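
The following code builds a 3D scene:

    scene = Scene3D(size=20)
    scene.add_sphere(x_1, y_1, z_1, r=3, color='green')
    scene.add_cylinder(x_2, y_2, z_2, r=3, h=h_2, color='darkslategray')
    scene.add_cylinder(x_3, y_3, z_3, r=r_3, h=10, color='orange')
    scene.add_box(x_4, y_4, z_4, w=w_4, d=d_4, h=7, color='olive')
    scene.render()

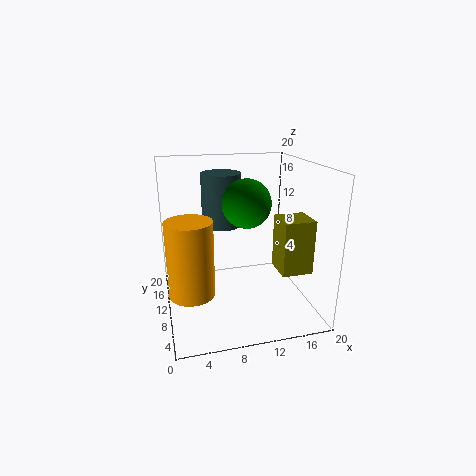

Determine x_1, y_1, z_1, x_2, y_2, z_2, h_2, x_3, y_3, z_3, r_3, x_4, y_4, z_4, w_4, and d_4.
x_1 = 10, y_1 = 6, z_1 = 16, x_2 = 9, y_2 = 16, z_2 = 10, h_2 = 8, x_3 = 3, y_3 = 7, z_3 = 4, r_3 = 3, x_4 = 14, y_4 = 3, z_4 = 7, w_4 = 4, d_4 = 4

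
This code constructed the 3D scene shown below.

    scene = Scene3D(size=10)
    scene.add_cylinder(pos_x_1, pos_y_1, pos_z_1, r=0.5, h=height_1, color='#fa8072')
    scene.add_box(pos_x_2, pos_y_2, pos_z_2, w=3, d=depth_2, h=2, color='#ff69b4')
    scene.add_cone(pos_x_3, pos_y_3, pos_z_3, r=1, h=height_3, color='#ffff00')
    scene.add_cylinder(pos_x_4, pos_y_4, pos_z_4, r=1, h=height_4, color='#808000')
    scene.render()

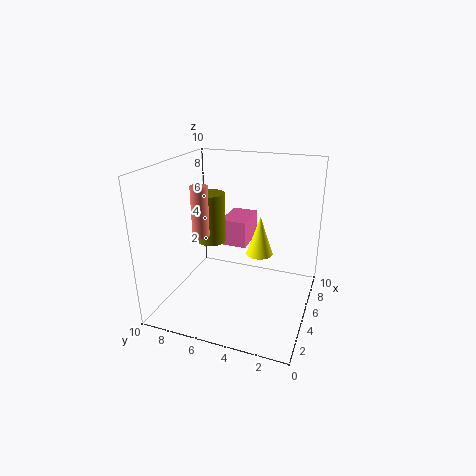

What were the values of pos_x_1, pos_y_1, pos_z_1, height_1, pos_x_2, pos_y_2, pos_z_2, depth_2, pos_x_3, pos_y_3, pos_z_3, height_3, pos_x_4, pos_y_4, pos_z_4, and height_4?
pos_x_1 = 1.5; pos_y_1 = 6; pos_z_1 = 6.5; height_1 = 3; pos_x_2 = 6.5; pos_y_2 = 5; pos_z_2 = 3.5; depth_2 = 2; pos_x_3 = 7; pos_y_3 = 4; pos_z_3 = 3; height_3 = 3; pos_x_4 = 5; pos_y_4 = 7; pos_z_4 = 4.5; height_4 = 3.5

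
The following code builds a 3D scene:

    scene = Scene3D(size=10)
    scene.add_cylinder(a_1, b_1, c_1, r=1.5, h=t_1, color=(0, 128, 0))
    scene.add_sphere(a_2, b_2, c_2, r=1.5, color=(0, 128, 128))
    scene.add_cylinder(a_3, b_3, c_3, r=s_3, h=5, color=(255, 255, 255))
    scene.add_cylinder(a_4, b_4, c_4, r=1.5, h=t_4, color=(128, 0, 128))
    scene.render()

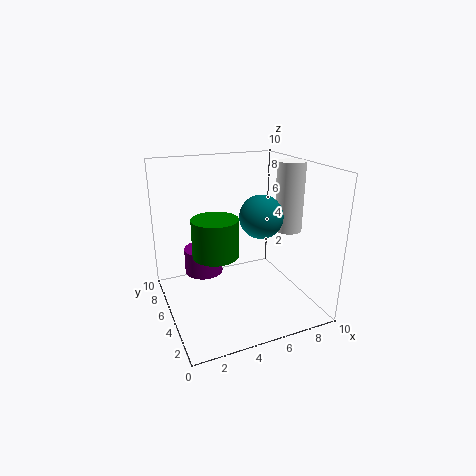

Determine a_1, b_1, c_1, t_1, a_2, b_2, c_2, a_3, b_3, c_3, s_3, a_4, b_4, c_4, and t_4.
a_1 = 3, b_1 = 4, c_1 = 4.5, t_1 = 2.5, a_2 = 6.5, b_2 = 4.5, c_2 = 6.5, a_3 = 9, b_3 = 5, c_3 = 5, s_3 = 1, a_4 = 3.5, b_4 = 8.5, c_4 = 1, t_4 = 2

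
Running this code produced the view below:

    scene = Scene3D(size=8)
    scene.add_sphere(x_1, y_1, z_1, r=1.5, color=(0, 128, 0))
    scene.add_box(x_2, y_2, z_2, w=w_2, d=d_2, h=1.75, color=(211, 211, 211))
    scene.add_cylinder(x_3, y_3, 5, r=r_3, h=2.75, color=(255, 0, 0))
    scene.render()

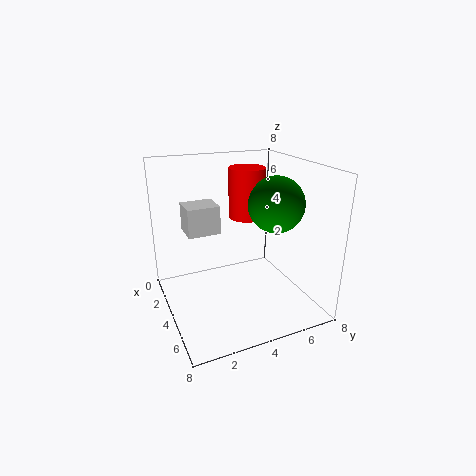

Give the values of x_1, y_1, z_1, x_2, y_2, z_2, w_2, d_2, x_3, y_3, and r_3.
x_1 = 5, y_1 = 5.75, z_1 = 6, x_2 = 0.25, y_2 = 1.75, z_2 = 3.5, w_2 = 1.75, d_2 = 2, x_3 = 3.5, y_3 = 4.75, r_3 = 1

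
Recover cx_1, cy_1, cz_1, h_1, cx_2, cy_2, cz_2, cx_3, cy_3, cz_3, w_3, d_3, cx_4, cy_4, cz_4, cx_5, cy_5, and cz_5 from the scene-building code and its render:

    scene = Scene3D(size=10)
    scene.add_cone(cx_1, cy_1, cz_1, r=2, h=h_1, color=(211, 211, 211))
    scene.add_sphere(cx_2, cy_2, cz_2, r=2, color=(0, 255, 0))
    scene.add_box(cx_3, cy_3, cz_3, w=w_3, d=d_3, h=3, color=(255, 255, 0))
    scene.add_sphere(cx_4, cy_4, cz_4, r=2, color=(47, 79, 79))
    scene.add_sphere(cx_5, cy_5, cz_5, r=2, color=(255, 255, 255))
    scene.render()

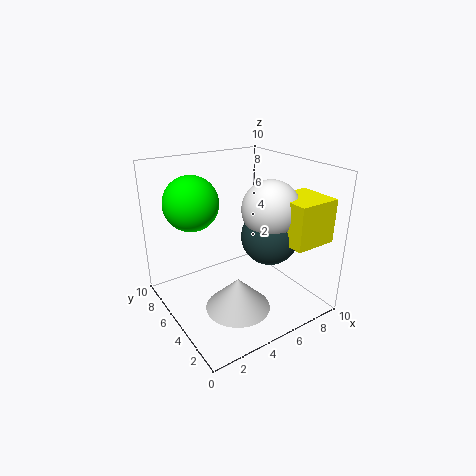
cx_1 = 3, cy_1 = 2, cz_1 = 2, h_1 = 2, cx_2 = 3, cy_2 = 8, cz_2 = 7, cx_3 = 7, cy_3 = 1, cz_3 = 5, w_3 = 3, d_3 = 3, cx_4 = 7, cy_4 = 4, cz_4 = 5, cx_5 = 7, cy_5 = 4, cz_5 = 7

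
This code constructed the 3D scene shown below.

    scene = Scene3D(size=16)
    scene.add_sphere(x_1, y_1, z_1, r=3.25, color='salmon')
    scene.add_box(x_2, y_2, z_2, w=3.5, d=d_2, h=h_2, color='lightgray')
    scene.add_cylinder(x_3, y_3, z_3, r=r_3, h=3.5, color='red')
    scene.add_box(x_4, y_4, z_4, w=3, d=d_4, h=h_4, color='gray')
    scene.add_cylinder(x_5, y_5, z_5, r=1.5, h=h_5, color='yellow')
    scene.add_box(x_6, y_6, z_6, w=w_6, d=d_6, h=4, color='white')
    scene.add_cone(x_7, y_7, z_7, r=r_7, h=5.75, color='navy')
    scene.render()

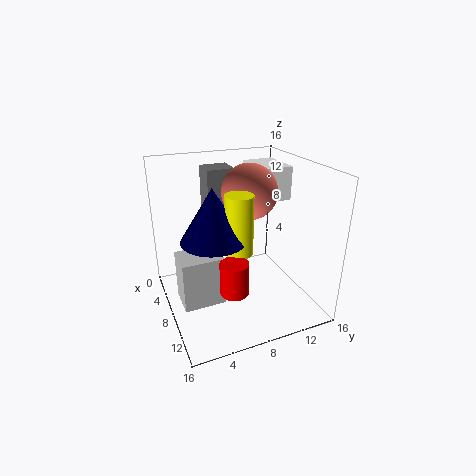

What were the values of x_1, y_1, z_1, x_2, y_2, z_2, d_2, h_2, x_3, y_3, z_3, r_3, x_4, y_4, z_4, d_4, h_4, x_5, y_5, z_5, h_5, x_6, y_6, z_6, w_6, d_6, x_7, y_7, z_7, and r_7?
x_1 = 5.5
y_1 = 10.5
z_1 = 12.25
x_2 = 7
y_2 = 1
z_2 = 1.75
d_2 = 4.5
h_2 = 5.5
x_3 = 11.75
y_3 = 6
z_3 = 3.75
r_3 = 1.5
x_4 = 1
y_4 = 6
z_4 = 9.5
d_4 = 3.25
h_4 = 5.25
x_5 = 9.5
y_5 = 7.5
z_5 = 7
h_5 = 6.5
x_6 = 0.75
y_6 = 11.75
z_6 = 10.75
w_6 = 5.25
d_6 = 4
x_7 = 8.5
y_7 = 5
z_7 = 8.5
r_7 = 3.5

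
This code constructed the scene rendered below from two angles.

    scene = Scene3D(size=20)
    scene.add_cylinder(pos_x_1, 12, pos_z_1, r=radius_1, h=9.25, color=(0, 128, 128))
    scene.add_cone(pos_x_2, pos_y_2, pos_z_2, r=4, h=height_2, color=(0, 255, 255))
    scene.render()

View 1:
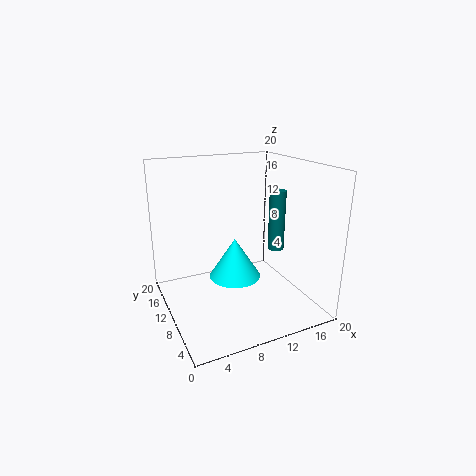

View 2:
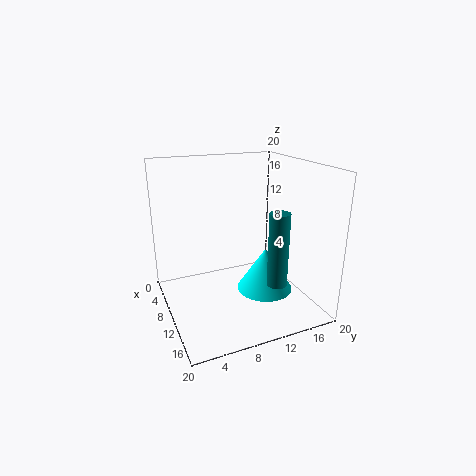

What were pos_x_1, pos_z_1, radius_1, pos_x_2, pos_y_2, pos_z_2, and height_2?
pos_x_1 = 17.5, pos_z_1 = 6.25, radius_1 = 1.25, pos_x_2 = 11.25, pos_y_2 = 13.75, pos_z_2 = 2, height_2 = 6.25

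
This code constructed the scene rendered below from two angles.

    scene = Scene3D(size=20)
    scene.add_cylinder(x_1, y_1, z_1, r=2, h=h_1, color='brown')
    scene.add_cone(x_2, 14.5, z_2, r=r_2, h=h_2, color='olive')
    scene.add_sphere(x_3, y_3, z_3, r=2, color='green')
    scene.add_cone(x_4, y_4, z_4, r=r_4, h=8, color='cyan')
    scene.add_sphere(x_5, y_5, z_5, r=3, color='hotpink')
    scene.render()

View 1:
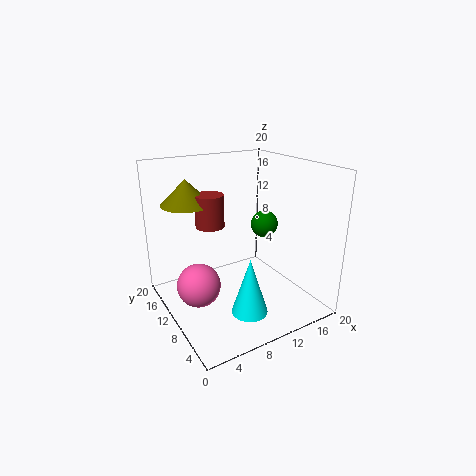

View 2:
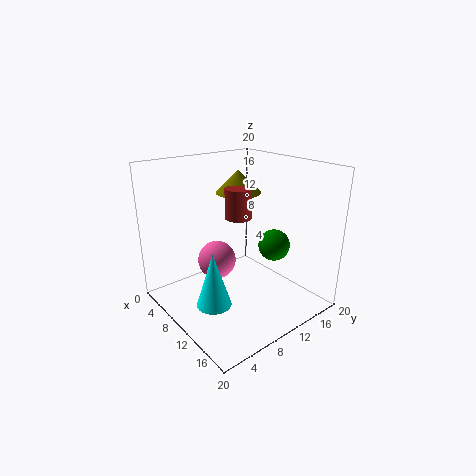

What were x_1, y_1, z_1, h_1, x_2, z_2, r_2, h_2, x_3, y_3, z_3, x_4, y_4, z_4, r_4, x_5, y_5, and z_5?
x_1 = 7
y_1 = 12.5
z_1 = 11.5
h_1 = 4.5
x_2 = 4.5
z_2 = 14.5
r_2 = 3.5
h_2 = 3.5
x_3 = 15.5
y_3 = 11.5
z_3 = 10.5
x_4 = 9.5
y_4 = 6
z_4 = 0.5
r_4 = 2.5
x_5 = 4
y_5 = 10.5
z_5 = 4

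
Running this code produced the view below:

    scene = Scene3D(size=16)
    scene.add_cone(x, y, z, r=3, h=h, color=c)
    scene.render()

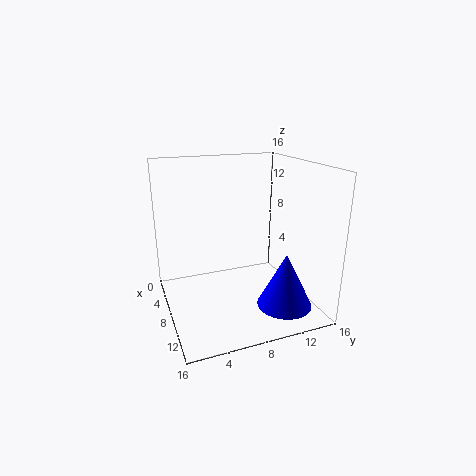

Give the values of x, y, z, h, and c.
x = 12
y = 12
z = 1
h = 6
c = 'blue'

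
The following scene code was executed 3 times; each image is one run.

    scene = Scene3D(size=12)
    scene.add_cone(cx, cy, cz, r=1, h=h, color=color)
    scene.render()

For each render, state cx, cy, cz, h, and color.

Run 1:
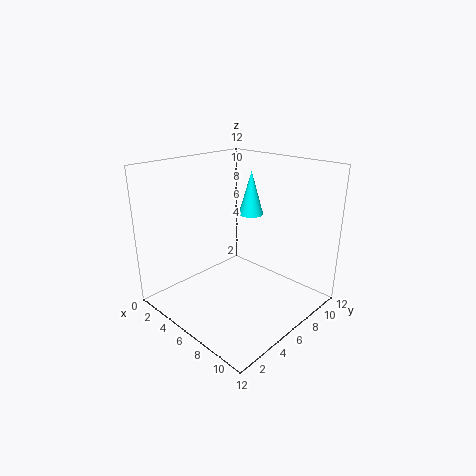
cx = 6.5
cy = 7
cz = 8
h = 3.5
color = 'cyan'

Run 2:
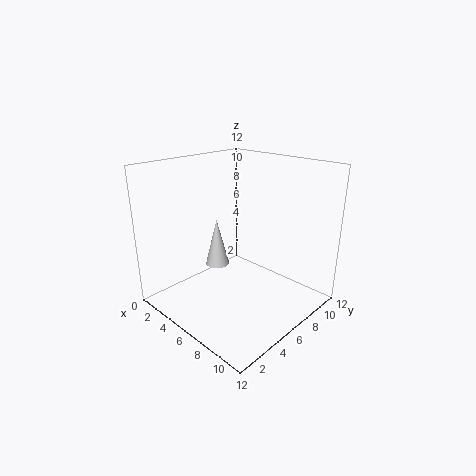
cx = 4.5
cy = 5
cz = 3.5
h = 4
color = 'lightgray'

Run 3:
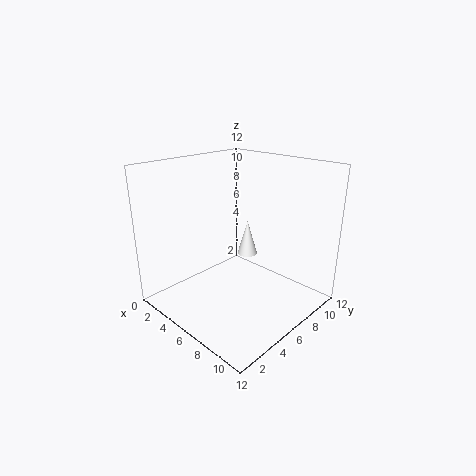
cx = 3
cy = 10.5
cz = 2
h = 3.5
color = 'white'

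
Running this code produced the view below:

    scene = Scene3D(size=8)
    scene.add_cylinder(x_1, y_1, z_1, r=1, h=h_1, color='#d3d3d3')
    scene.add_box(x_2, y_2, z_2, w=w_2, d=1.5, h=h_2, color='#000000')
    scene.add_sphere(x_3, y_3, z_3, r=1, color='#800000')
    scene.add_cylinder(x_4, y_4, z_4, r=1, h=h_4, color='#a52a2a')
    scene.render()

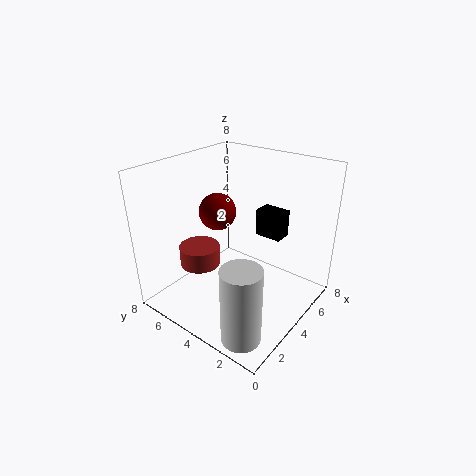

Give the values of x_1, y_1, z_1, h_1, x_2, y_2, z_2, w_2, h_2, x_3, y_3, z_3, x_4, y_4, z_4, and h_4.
x_1 = 1
y_1 = 1.5
z_1 = 0.5
h_1 = 4
x_2 = 5
y_2 = 2
z_2 = 4
w_2 = 1
h_2 = 1.5
x_3 = 3.5
y_3 = 5
z_3 = 5.5
x_4 = 1.5
y_4 = 4.5
z_4 = 3.5
h_4 = 1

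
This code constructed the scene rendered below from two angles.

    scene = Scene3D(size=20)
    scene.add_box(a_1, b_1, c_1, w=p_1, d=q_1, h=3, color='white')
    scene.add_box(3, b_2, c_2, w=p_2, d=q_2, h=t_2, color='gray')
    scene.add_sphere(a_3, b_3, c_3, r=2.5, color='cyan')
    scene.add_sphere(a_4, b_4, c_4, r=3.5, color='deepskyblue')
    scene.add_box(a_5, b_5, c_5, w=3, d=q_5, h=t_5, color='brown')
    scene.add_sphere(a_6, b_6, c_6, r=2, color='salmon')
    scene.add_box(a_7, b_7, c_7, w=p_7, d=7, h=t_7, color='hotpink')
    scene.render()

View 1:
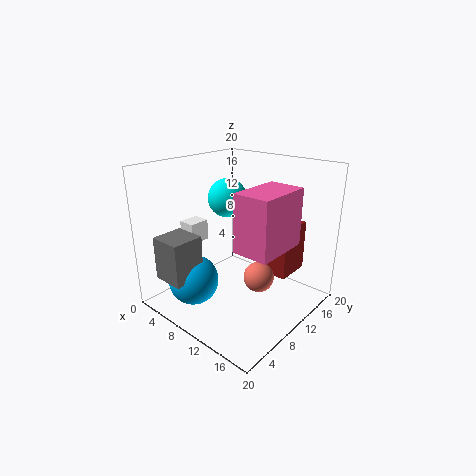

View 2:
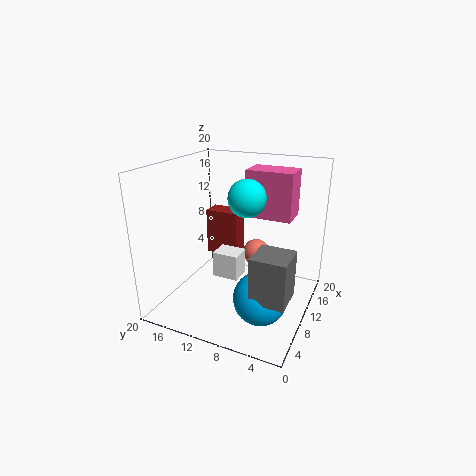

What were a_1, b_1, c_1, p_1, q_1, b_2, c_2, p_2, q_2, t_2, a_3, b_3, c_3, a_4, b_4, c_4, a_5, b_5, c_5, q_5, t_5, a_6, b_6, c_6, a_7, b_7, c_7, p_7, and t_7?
a_1 = 2, b_1 = 6.5, c_1 = 8.5, p_1 = 2.5, q_1 = 3, b_2 = 1, c_2 = 5, p_2 = 4.5, q_2 = 4.5, t_2 = 6, a_3 = 9.5, b_3 = 8.5, c_3 = 16, a_4 = 6, b_4 = 5, c_4 = 4, a_5 = 13.5, b_5 = 12, c_5 = 5, q_5 = 5, t_5 = 7, a_6 = 14.5, b_6 = 9, c_6 = 6, a_7 = 14.5, b_7 = 4, c_7 = 11.5, p_7 = 4.5, t_7 = 7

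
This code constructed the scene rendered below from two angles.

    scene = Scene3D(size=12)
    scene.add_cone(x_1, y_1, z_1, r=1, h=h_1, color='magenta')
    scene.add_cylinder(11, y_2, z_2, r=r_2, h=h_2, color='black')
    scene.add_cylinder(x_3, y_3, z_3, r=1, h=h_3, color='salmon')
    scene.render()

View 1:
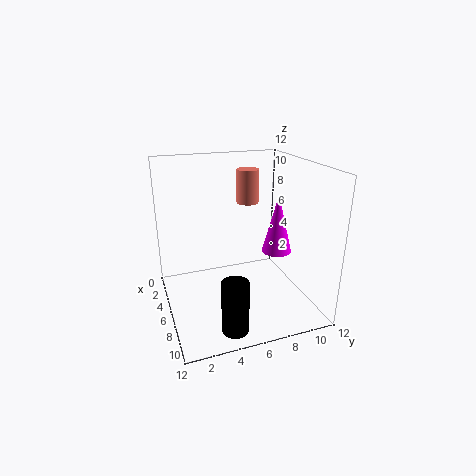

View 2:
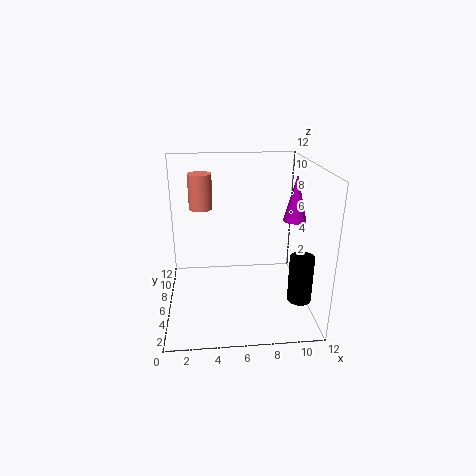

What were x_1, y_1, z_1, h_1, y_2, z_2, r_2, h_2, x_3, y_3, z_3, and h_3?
x_1 = 11
y_1 = 7
z_1 = 7
h_1 = 4
y_2 = 4
z_2 = 1
r_2 = 1
h_2 = 4
x_3 = 3
y_3 = 8
z_3 = 8
h_3 = 3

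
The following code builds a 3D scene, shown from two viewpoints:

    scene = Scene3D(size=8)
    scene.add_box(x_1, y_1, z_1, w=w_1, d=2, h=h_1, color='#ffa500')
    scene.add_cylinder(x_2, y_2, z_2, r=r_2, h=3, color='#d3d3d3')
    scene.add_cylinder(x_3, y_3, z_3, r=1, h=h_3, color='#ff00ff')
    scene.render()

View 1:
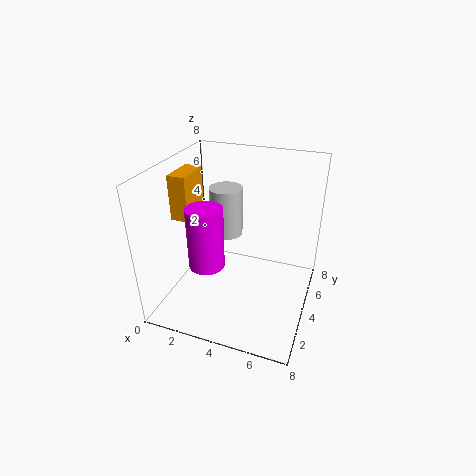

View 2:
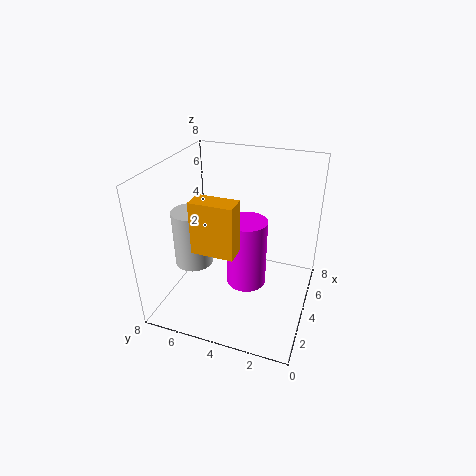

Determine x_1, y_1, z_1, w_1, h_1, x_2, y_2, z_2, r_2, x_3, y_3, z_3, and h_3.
x_1 = 0.5; y_1 = 3; z_1 = 5; w_1 = 1; h_1 = 2.5; x_2 = 2.5; y_2 = 6; z_2 = 3; r_2 = 1; x_3 = 2.5; y_3 = 3; z_3 = 2.5; h_3 = 3.5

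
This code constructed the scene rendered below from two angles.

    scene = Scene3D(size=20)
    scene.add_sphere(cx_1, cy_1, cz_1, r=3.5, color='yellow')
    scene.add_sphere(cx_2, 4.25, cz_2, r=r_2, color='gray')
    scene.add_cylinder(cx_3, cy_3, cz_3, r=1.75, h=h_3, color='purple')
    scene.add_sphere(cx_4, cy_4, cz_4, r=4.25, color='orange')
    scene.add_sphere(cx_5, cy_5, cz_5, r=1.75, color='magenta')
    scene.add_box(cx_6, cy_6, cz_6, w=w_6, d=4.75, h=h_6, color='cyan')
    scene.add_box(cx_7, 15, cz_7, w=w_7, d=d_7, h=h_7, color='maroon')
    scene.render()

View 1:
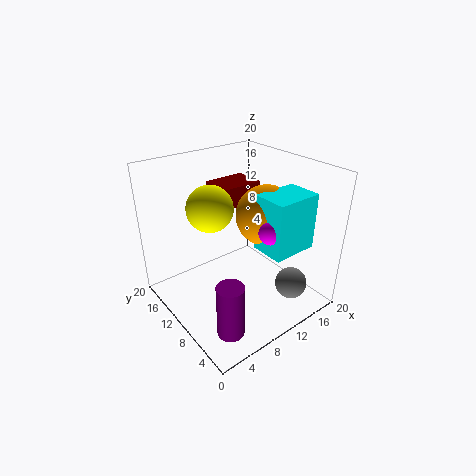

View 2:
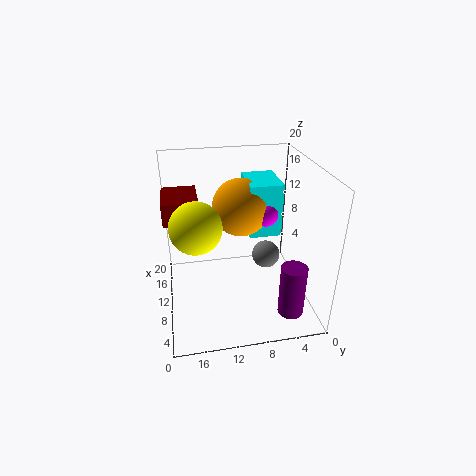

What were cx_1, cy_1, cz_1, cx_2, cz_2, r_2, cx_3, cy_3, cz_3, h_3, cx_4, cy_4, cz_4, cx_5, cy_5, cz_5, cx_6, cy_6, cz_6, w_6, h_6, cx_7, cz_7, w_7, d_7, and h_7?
cx_1 = 9.25, cy_1 = 15.75, cz_1 = 12.5, cx_2 = 15.25, cz_2 = 3.25, r_2 = 2.25, cx_3 = 4, cy_3 = 3.75, cz_3 = 1, h_3 = 7.25, cx_4 = 14, cy_4 = 8.75, cz_4 = 12.75, cx_5 = 12, cy_5 = 5.5, cz_5 = 12.25, cx_6 = 11.25, cy_6 = 3.25, cz_6 = 9, w_6 = 6.5, h_6 = 7.75, cx_7 = 11.5, cz_7 = 11.75, w_7 = 6.75, d_7 = 5, h_7 = 3.25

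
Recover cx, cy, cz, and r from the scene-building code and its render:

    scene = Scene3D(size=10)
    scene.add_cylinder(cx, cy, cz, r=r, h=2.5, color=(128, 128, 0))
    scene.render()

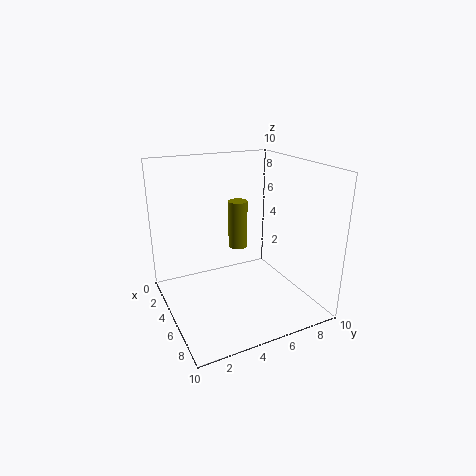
cx = 9; cy = 3; cz = 6.5; r = 0.5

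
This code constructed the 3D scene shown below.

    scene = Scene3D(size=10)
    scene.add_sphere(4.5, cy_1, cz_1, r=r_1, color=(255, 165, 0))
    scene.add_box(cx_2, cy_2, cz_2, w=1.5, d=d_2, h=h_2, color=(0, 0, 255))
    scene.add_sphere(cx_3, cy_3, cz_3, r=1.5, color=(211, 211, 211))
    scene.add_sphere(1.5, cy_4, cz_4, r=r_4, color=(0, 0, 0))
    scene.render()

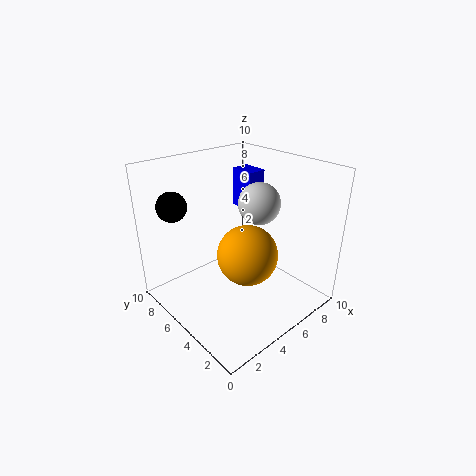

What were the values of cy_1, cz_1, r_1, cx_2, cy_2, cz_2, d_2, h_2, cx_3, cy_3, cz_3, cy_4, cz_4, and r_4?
cy_1 = 3.5
cz_1 = 4.5
r_1 = 2
cx_2 = 8
cy_2 = 7
cz_2 = 5.5
d_2 = 2
h_2 = 3
cx_3 = 7
cy_3 = 5
cz_3 = 7
cy_4 = 7.5
cz_4 = 7.5
r_4 = 1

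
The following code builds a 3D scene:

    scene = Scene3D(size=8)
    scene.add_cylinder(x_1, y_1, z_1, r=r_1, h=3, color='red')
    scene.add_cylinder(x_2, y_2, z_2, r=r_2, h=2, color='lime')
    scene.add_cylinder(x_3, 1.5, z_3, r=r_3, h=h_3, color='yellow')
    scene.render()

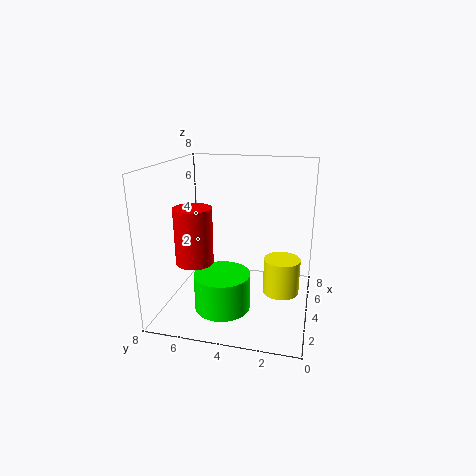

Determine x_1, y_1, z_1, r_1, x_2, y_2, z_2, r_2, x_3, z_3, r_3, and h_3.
x_1 = 2.5
y_1 = 6
z_1 = 3
r_1 = 1
x_2 = 2.5
y_2 = 4.5
z_2 = 0.5
r_2 = 1.5
x_3 = 4
z_3 = 1
r_3 = 1
h_3 = 2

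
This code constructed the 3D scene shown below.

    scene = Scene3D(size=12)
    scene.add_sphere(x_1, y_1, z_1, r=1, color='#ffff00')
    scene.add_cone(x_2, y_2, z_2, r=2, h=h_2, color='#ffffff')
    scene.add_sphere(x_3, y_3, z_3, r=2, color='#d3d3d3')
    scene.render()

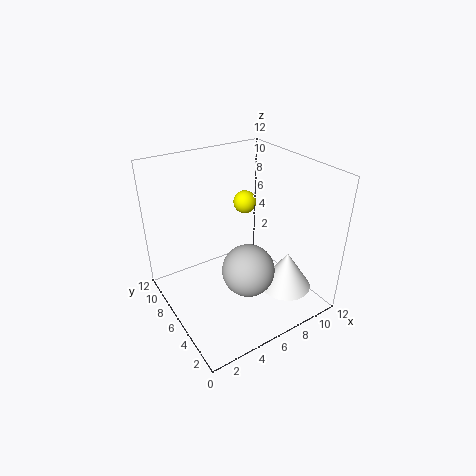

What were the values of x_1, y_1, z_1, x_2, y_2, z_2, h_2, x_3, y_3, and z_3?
x_1 = 8; y_1 = 8; z_1 = 8; x_2 = 8; y_2 = 2; z_2 = 3; h_2 = 3; x_3 = 5; y_3 = 3; z_3 = 5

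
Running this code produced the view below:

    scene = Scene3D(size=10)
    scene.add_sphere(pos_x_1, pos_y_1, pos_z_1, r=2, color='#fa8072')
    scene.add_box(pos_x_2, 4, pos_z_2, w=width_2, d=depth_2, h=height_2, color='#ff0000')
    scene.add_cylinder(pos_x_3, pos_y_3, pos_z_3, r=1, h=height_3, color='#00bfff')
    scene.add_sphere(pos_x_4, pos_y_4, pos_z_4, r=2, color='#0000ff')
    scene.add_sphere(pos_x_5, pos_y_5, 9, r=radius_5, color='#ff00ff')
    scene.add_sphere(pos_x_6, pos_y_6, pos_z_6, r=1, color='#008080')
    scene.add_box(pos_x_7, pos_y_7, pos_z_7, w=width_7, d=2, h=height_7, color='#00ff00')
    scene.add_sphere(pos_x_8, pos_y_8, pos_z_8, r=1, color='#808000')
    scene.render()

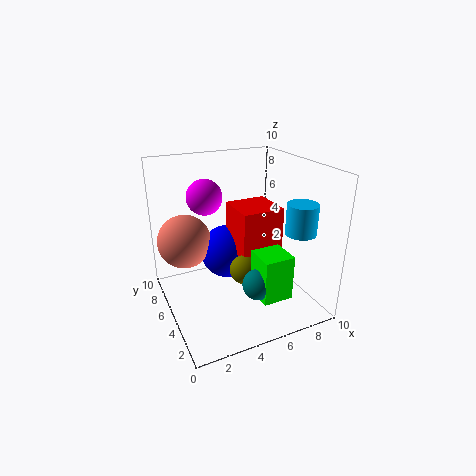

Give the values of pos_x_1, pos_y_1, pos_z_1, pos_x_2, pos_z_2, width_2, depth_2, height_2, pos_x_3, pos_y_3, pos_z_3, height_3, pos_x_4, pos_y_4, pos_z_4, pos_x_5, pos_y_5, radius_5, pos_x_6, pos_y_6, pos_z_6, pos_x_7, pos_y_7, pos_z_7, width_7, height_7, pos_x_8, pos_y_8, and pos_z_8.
pos_x_1 = 2
pos_y_1 = 8
pos_z_1 = 4
pos_x_2 = 5
pos_z_2 = 3
width_2 = 3
depth_2 = 3
height_2 = 4
pos_x_3 = 8
pos_y_3 = 2
pos_z_3 = 6
height_3 = 2
pos_x_4 = 5
pos_y_4 = 7
pos_z_4 = 3
pos_x_5 = 2
pos_y_5 = 3
radius_5 = 1
pos_x_6 = 5
pos_y_6 = 2
pos_z_6 = 3
pos_x_7 = 5
pos_y_7 = 1
pos_z_7 = 2
width_7 = 2
height_7 = 3
pos_x_8 = 5
pos_y_8 = 4
pos_z_8 = 3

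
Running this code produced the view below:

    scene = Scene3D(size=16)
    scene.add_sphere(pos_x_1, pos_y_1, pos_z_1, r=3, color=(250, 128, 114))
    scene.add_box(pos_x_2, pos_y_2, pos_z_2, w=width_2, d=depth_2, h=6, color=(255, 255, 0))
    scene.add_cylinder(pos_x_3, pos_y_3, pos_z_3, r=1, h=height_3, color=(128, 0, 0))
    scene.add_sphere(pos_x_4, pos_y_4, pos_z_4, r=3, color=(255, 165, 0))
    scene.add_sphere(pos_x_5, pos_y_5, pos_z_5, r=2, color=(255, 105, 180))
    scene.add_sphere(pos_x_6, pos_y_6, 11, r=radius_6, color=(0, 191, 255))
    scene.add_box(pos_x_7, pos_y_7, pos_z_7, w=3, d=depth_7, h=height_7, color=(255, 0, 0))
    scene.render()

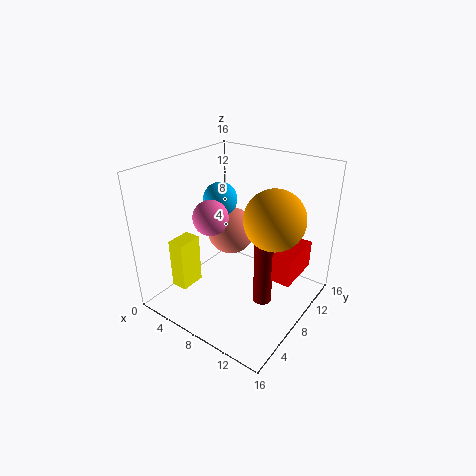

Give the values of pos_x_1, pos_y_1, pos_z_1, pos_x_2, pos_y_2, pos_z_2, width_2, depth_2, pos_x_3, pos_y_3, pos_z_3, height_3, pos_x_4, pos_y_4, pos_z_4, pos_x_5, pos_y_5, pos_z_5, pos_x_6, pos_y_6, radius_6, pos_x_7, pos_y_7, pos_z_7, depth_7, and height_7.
pos_x_1 = 4, pos_y_1 = 12, pos_z_1 = 6, pos_x_2 = 1, pos_y_2 = 4, pos_z_2 = 1, width_2 = 2, depth_2 = 3, pos_x_3 = 12, pos_y_3 = 7, pos_z_3 = 2, height_3 = 7, pos_x_4 = 13, pos_y_4 = 7, pos_z_4 = 12, pos_x_5 = 5, pos_y_5 = 7, pos_z_5 = 10, pos_x_6 = 4, pos_y_6 = 10, radius_6 = 2, pos_x_7 = 12, pos_y_7 = 7, pos_z_7 = 5, depth_7 = 5, height_7 = 3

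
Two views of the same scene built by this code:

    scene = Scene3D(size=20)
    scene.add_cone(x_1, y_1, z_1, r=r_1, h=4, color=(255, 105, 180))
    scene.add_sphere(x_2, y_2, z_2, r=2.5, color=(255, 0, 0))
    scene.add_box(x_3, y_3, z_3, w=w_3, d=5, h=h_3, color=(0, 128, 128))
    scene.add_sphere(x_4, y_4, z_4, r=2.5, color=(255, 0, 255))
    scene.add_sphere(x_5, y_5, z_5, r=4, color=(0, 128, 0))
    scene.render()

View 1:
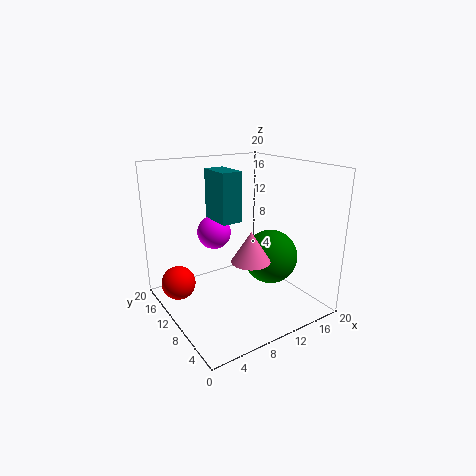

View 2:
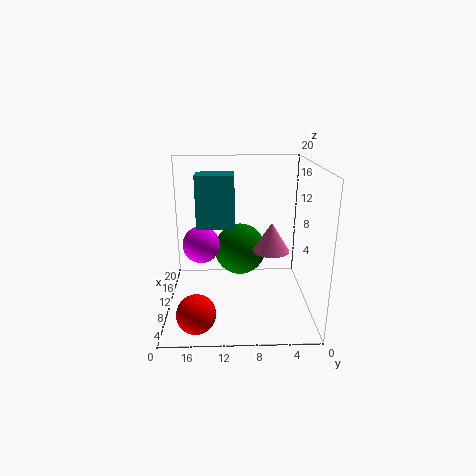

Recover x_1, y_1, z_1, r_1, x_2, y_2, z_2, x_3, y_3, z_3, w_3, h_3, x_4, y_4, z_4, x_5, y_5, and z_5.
x_1 = 9; y_1 = 5.5; z_1 = 8.5; r_1 = 2.5; x_2 = 3; y_2 = 15.5; z_2 = 2.5; x_3 = 8; y_3 = 10.5; z_3 = 12; w_3 = 3; h_3 = 7; x_4 = 9; y_4 = 15; z_4 = 9.5; x_5 = 15.5; y_5 = 9.5; z_5 = 6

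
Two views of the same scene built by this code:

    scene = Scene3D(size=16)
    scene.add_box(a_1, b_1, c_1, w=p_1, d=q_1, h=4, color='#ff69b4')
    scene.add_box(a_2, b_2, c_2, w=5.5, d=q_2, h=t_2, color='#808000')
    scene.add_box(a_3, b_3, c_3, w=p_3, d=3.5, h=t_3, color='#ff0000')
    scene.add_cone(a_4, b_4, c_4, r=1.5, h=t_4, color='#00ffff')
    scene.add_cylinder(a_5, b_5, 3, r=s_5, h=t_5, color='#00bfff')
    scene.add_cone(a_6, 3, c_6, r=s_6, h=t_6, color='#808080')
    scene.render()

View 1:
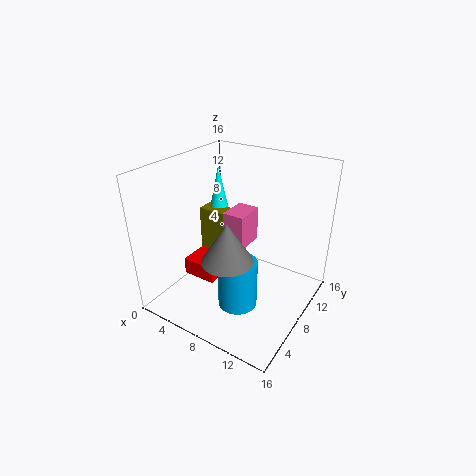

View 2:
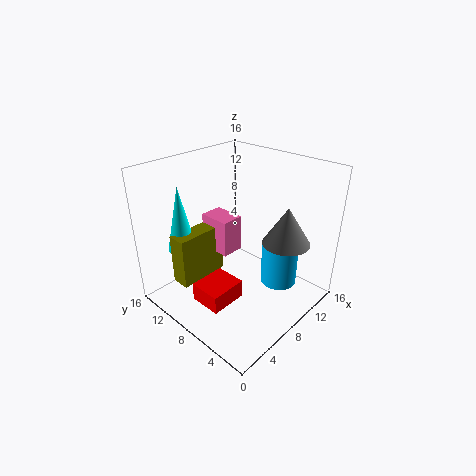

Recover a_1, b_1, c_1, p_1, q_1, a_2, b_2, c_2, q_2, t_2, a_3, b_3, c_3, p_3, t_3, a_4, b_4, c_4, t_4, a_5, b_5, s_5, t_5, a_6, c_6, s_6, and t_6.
a_1 = 6; b_1 = 8; c_1 = 6.5; p_1 = 2.5; q_1 = 3.5; a_2 = 1.5; b_2 = 9.5; c_2 = 4; q_2 = 2; t_2 = 5.5; a_3 = 2; b_3 = 5.5; c_3 = 2.5; p_3 = 4; t_3 = 2; a_4 = 3; b_4 = 11.5; c_4 = 7.5; t_4 = 7; a_5 = 10.5; b_5 = 4; s_5 = 2; t_5 = 5; a_6 = 10; c_6 = 8.5; s_6 = 2.5; t_6 = 4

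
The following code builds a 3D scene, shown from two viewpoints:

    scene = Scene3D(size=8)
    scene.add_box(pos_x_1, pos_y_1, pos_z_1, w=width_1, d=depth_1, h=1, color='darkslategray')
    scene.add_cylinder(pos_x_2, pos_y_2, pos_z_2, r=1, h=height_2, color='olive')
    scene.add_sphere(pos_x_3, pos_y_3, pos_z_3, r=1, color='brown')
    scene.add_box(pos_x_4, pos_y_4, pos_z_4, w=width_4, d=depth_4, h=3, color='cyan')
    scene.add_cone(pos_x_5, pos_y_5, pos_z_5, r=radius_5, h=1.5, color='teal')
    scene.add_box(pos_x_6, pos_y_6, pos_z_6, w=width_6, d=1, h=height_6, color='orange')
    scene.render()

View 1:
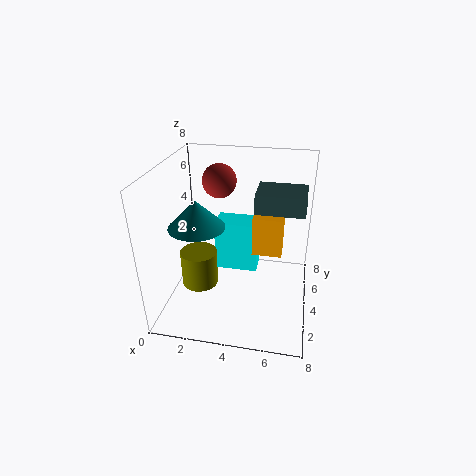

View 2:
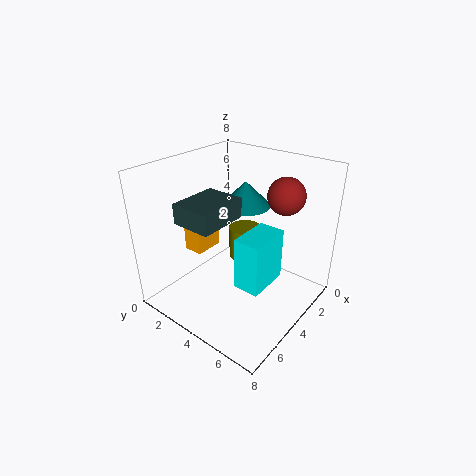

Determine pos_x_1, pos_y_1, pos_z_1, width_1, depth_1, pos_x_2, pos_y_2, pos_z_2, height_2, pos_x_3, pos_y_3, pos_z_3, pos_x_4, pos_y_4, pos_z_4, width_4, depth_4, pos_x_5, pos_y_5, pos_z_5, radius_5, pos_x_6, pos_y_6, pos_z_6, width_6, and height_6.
pos_x_1 = 5, pos_y_1 = 3, pos_z_1 = 6, width_1 = 2.5, depth_1 = 2, pos_x_2 = 2, pos_y_2 = 3, pos_z_2 = 1.5, height_2 = 2, pos_x_3 = 2.5, pos_y_3 = 6, pos_z_3 = 6.5, pos_x_4 = 2.5, pos_y_4 = 4.5, pos_z_4 = 1.5, width_4 = 2.5, depth_4 = 1.5, pos_x_5 = 2, pos_y_5 = 3, pos_z_5 = 5, radius_5 = 1.5, pos_x_6 = 5, pos_y_6 = 2.5, pos_z_6 = 4, width_6 = 1.5, height_6 = 2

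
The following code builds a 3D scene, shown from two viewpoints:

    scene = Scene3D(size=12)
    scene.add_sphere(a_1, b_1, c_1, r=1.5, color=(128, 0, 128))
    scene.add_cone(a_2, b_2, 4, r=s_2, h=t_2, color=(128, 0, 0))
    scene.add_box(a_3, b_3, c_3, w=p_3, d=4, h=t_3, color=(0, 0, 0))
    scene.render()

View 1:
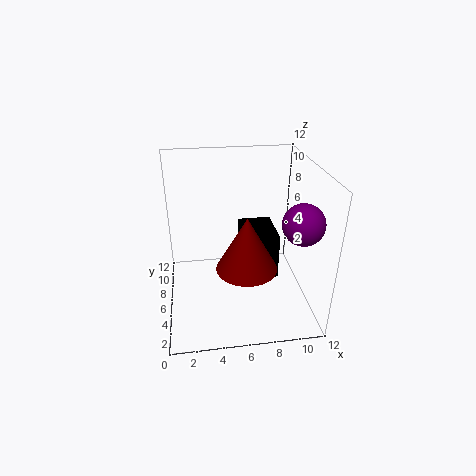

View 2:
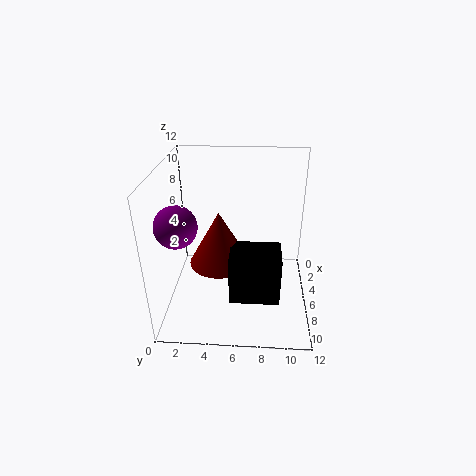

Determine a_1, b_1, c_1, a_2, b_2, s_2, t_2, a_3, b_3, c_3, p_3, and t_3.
a_1 = 10, b_1 = 2, c_1 = 9, a_2 = 6.5, b_2 = 4.5, s_2 = 2.5, t_2 = 4.5, a_3 = 6.5, b_3 = 5.5, c_3 = 2, p_3 = 3, t_3 = 4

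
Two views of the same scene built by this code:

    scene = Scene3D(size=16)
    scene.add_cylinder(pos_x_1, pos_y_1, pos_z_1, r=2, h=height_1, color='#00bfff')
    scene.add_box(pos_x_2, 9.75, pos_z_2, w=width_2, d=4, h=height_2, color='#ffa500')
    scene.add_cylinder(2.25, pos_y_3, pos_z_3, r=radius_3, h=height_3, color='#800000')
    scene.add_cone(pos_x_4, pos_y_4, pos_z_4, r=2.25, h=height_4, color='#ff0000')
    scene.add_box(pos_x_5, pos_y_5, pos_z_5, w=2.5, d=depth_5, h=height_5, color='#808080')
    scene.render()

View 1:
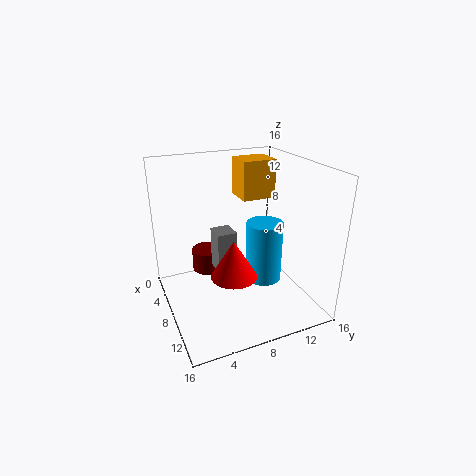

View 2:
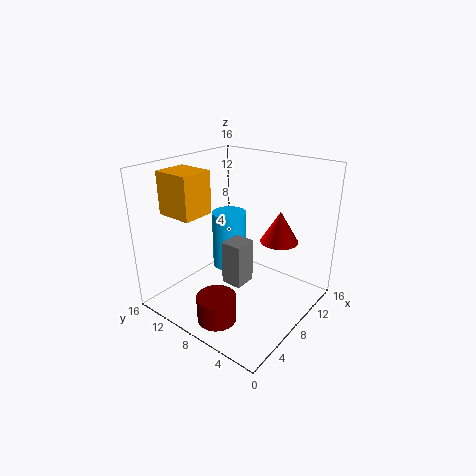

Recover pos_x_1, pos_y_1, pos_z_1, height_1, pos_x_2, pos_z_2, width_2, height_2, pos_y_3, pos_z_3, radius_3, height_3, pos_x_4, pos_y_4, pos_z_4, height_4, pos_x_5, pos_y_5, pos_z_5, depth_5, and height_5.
pos_x_1 = 9.5
pos_y_1 = 10.5
pos_z_1 = 3.25
height_1 = 6.75
pos_x_2 = 2.25
pos_z_2 = 11.25
width_2 = 3.5
height_2 = 4.5
pos_y_3 = 6.25
pos_z_3 = 1.5
radius_3 = 2
height_3 = 2.75
pos_x_4 = 12.75
pos_y_4 = 5.5
pos_z_4 = 6.5
height_4 = 3.75
pos_x_5 = 5.25
pos_y_5 = 5.75
pos_z_5 = 3.75
depth_5 = 2.25
height_5 = 4.75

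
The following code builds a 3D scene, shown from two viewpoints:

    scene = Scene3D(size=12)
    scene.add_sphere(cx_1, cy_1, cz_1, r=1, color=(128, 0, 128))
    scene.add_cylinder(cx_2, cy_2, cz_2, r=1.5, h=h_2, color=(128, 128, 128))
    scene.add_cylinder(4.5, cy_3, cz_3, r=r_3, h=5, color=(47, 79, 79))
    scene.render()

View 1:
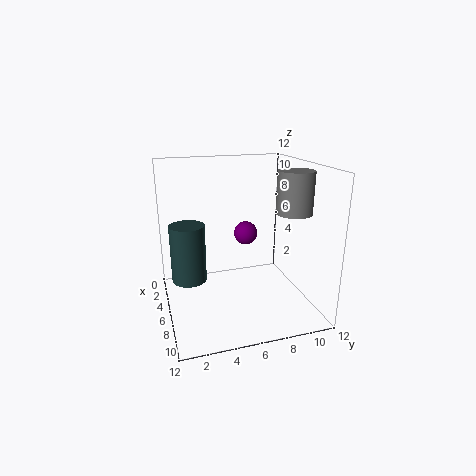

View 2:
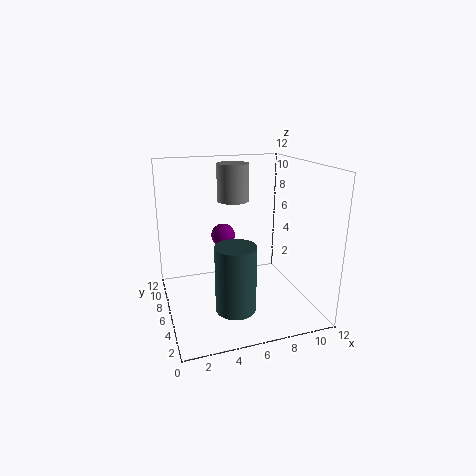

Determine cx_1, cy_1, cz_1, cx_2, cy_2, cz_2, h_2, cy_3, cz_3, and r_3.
cx_1 = 5; cy_1 = 7; cz_1 = 6; cx_2 = 7; cy_2 = 10.5; cz_2 = 8; h_2 = 3.5; cy_3 = 2; cz_3 = 2; r_3 = 1.5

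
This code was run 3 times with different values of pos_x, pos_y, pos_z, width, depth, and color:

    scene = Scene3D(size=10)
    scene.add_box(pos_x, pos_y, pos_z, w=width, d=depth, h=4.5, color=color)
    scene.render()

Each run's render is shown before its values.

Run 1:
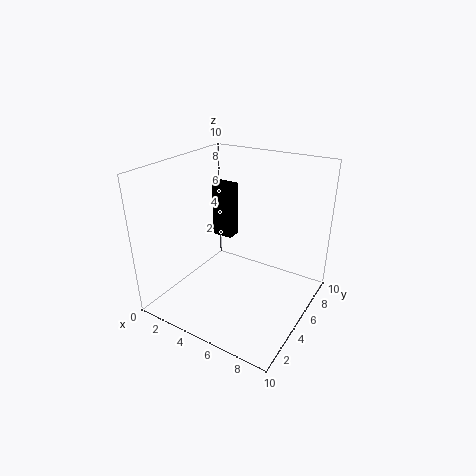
pos_x = 0.5; pos_y = 8.25; pos_z = 2.75; width = 1.75; depth = 1.25; color = 'black'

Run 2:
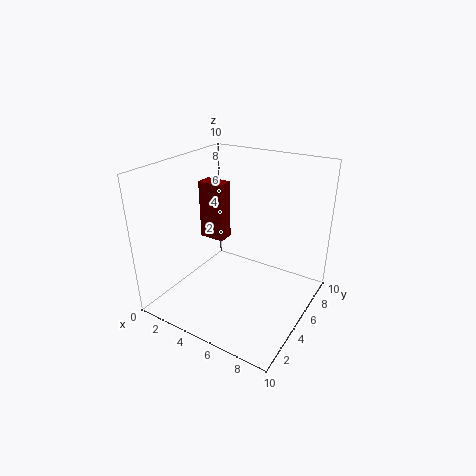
pos_x = 0.75; pos_y = 6.25; pos_z = 3.5; width = 2; depth = 1.25; color = 'maroon'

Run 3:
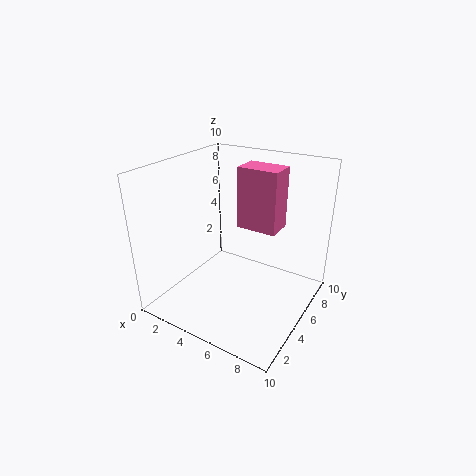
pos_x = 4; pos_y = 6.5; pos_z = 5; width = 3; depth = 2; color = 'hotpink'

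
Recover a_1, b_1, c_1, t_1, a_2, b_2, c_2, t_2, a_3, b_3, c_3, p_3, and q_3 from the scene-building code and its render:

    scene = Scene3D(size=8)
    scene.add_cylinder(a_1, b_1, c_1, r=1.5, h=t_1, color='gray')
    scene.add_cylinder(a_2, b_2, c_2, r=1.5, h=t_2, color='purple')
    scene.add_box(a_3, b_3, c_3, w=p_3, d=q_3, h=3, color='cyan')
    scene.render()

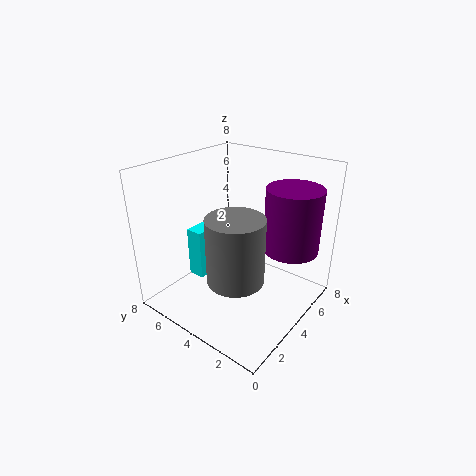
a_1 = 2.5; b_1 = 3; c_1 = 2.5; t_1 = 3.5; a_2 = 5.5; b_2 = 1.5; c_2 = 3.5; t_2 = 3.5; a_3 = 3; b_3 = 6; c_3 = 1; p_3 = 2.5; q_3 = 1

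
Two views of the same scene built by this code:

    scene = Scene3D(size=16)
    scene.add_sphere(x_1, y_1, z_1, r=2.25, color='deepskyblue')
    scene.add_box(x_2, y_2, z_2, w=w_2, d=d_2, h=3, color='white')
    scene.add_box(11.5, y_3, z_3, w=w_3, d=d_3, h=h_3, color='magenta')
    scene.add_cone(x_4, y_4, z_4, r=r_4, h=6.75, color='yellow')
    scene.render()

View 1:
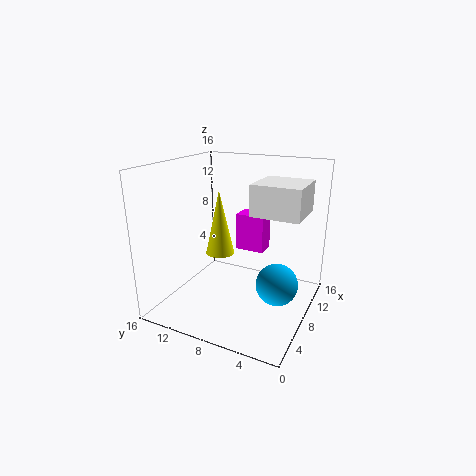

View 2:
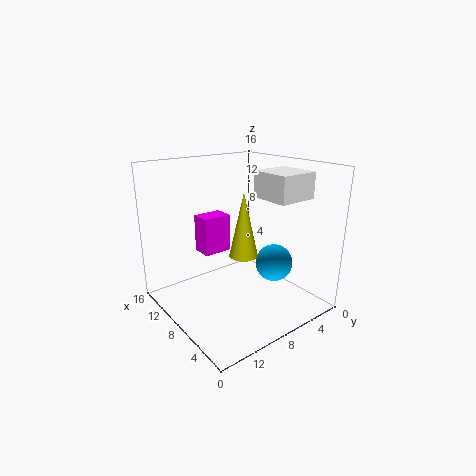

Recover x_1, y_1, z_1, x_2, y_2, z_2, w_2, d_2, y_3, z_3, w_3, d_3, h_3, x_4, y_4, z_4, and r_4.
x_1 = 7.25; y_1 = 3; z_1 = 3.75; x_2 = 4.25; y_2 = 0.25; z_2 = 12; w_2 = 4.75; d_2 = 4.75; y_3 = 6.5; z_3 = 5; w_3 = 2.5; d_3 = 3.5; h_3 = 4.5; x_4 = 5.75; y_4 = 9; z_4 = 7; r_4 = 1.5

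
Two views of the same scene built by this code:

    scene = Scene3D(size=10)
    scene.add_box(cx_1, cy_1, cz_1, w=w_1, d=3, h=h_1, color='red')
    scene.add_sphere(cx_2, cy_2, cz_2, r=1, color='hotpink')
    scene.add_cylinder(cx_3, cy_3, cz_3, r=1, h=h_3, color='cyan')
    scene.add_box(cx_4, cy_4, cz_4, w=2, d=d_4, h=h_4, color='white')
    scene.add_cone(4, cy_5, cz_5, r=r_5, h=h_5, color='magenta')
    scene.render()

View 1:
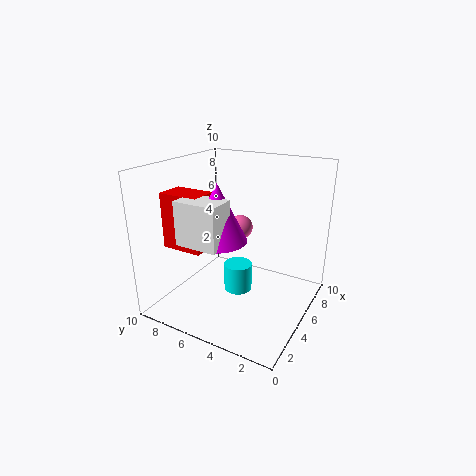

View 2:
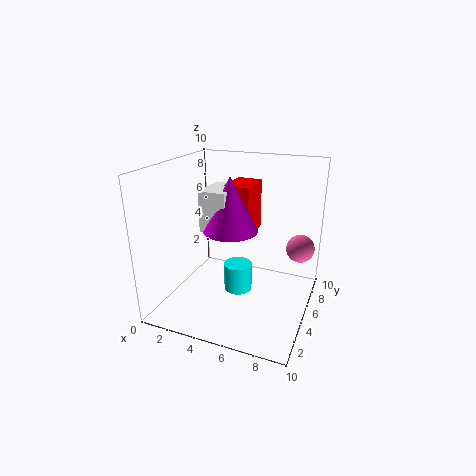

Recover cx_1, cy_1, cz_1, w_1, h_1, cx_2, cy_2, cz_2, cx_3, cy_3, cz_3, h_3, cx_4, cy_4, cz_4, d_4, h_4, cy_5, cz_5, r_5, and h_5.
cx_1 = 3
cy_1 = 7
cz_1 = 4
w_1 = 2
h_1 = 4
cx_2 = 9
cy_2 = 7
cz_2 = 4
cx_3 = 5
cy_3 = 5
cz_3 = 1
h_3 = 2
cx_4 = 2
cy_4 = 5
cz_4 = 5
d_4 = 3
h_4 = 3
cy_5 = 6
cz_5 = 5
r_5 = 2
h_5 = 4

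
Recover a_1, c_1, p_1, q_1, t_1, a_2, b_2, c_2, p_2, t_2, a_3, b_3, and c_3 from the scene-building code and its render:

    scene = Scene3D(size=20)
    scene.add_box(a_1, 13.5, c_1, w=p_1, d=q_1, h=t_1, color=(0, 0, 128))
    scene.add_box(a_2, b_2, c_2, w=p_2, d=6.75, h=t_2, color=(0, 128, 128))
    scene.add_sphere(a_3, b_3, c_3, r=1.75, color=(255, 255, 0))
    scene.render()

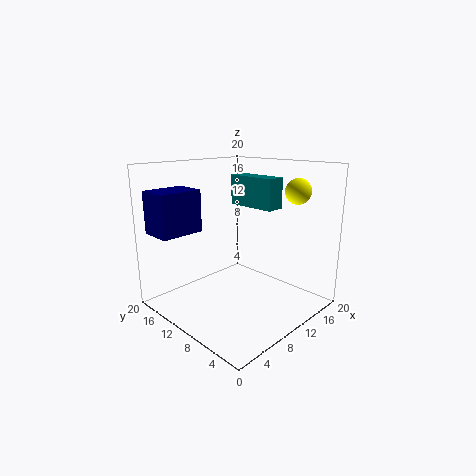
a_1 = 0.5, c_1 = 11, p_1 = 6, q_1 = 4.5, t_1 = 5.75, a_2 = 10.5, b_2 = 5, c_2 = 14.5, p_2 = 2.5, t_2 = 4, a_3 = 15.5, b_3 = 4.25, c_3 = 16.5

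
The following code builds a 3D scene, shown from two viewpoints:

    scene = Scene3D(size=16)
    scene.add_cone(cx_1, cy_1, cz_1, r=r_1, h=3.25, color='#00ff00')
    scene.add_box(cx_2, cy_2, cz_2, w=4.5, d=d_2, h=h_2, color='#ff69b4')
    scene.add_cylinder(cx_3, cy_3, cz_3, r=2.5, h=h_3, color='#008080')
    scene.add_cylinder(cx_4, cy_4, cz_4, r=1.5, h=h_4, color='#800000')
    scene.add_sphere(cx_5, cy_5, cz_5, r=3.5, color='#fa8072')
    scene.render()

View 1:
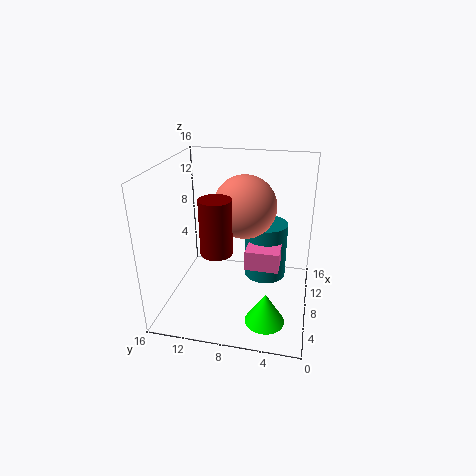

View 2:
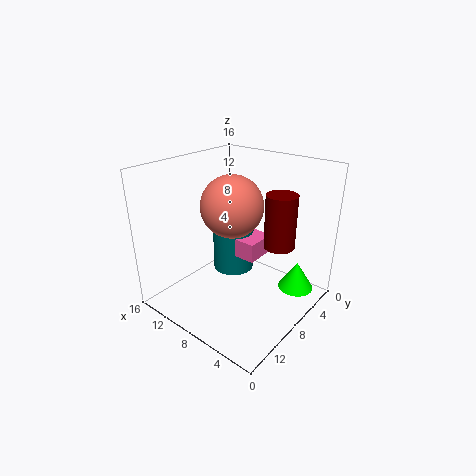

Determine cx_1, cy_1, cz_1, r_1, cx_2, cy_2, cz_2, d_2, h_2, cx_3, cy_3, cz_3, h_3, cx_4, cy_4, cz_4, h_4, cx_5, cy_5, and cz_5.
cx_1 = 2.5; cy_1 = 4; cz_1 = 1.75; r_1 = 2; cx_2 = 6.75; cy_2 = 3.25; cz_2 = 4.75; d_2 = 3.75; h_2 = 2.25; cx_3 = 11; cy_3 = 5.25; cz_3 = 2; h_3 = 6.75; cx_4 = 2.25; cy_4 = 8.75; cz_4 = 9.25; h_4 = 5.25; cx_5 = 9.25; cy_5 = 7.5; cz_5 = 11.25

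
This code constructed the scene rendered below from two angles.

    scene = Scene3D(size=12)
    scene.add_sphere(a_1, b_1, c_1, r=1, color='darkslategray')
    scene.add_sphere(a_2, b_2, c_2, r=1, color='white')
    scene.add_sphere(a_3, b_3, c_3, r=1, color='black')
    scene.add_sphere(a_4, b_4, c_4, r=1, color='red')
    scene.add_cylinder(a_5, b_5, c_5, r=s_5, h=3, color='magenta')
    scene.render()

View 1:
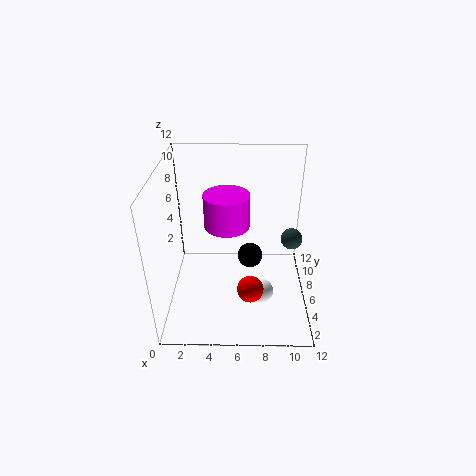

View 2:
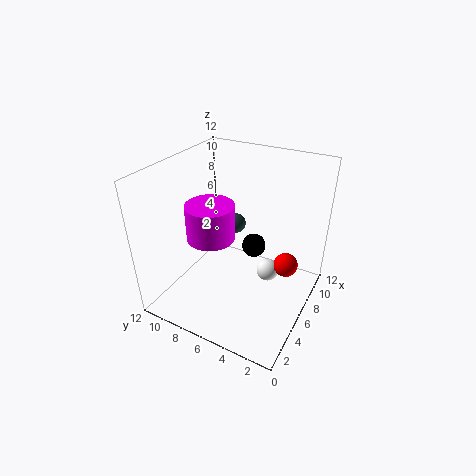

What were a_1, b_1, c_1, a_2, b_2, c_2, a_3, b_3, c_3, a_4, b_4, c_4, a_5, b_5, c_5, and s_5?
a_1 = 11
b_1 = 9
c_1 = 4
a_2 = 8
b_2 = 4
c_2 = 2
a_3 = 7
b_3 = 5
c_3 = 5
a_4 = 7
b_4 = 2
c_4 = 4
a_5 = 5
b_5 = 8
c_5 = 6
s_5 = 2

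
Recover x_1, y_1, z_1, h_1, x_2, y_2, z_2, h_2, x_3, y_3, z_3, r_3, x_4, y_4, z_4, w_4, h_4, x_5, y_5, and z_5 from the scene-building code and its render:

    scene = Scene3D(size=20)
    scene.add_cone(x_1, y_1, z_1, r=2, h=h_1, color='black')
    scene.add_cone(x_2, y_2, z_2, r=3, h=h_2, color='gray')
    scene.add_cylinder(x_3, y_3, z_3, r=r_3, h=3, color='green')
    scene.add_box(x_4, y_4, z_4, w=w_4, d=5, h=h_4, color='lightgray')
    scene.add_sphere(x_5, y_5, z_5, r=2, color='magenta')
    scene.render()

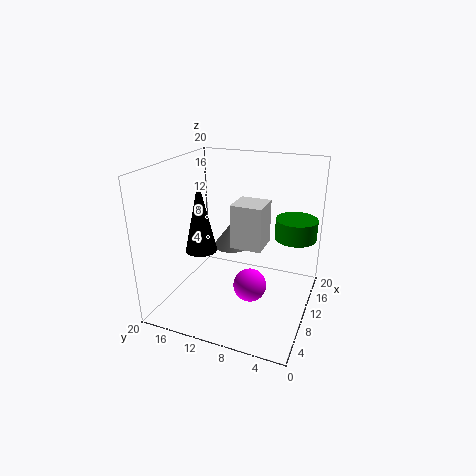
x_1 = 5; y_1 = 13; z_1 = 10; h_1 = 9; x_2 = 17; y_2 = 14; z_2 = 5; h_2 = 4; x_3 = 15; y_3 = 3; z_3 = 9; r_3 = 3; x_4 = 14; y_4 = 8; z_4 = 6; w_4 = 5; h_4 = 7; x_5 = 4; y_5 = 6; z_5 = 7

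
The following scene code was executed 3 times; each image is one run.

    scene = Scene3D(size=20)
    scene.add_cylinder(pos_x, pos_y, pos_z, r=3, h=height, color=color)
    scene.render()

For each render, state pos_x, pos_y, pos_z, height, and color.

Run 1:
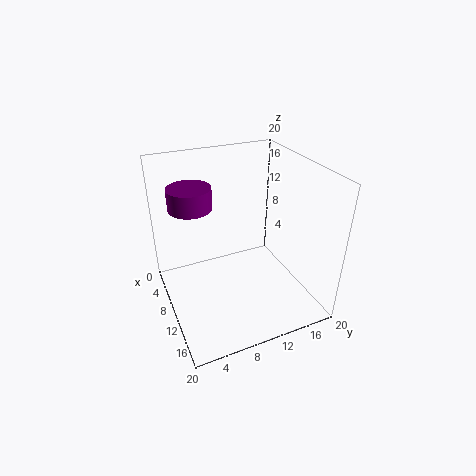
pos_x = 6.5, pos_y = 4.5, pos_z = 14, height = 3, color = 'purple'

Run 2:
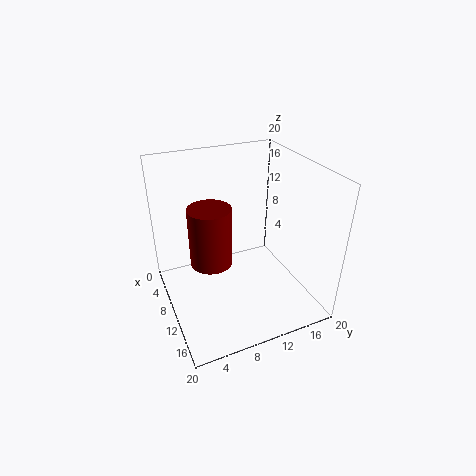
pos_x = 8.5, pos_y = 6.5, pos_z = 6, height = 8.5, color = 'maroon'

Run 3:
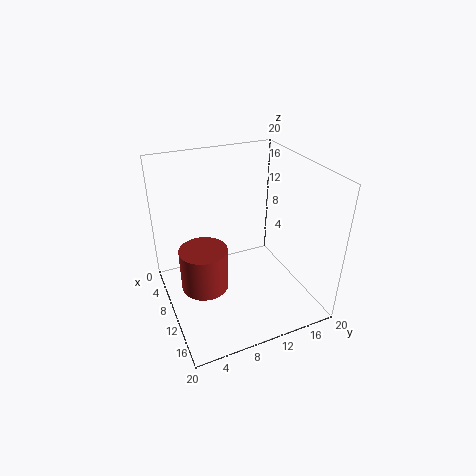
pos_x = 13, pos_y = 4, pos_z = 6, height = 5.5, color = 'brown'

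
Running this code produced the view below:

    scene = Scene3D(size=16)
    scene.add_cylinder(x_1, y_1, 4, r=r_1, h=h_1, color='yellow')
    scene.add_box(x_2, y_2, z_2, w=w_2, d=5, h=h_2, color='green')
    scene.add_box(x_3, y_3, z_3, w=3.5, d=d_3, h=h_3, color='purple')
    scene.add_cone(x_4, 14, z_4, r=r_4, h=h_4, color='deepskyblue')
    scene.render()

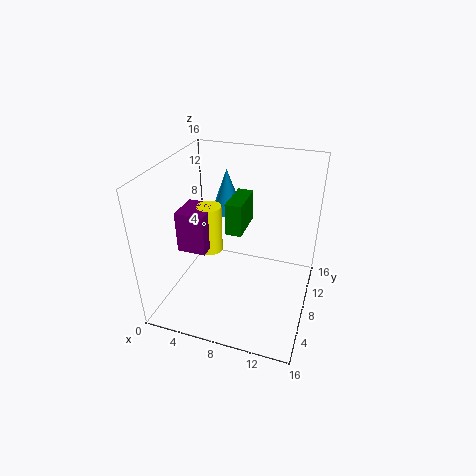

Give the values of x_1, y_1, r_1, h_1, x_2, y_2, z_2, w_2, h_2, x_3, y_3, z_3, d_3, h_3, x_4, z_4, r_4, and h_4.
x_1 = 3.5
y_1 = 10.5
r_1 = 1.5
h_1 = 6
x_2 = 5.5
y_2 = 10.5
z_2 = 6.5
w_2 = 2
h_2 = 4
x_3 = 0.5
y_3 = 7.5
z_3 = 5
d_3 = 4
h_3 = 5
x_4 = 4.5
z_4 = 8
r_4 = 2
h_4 = 5.5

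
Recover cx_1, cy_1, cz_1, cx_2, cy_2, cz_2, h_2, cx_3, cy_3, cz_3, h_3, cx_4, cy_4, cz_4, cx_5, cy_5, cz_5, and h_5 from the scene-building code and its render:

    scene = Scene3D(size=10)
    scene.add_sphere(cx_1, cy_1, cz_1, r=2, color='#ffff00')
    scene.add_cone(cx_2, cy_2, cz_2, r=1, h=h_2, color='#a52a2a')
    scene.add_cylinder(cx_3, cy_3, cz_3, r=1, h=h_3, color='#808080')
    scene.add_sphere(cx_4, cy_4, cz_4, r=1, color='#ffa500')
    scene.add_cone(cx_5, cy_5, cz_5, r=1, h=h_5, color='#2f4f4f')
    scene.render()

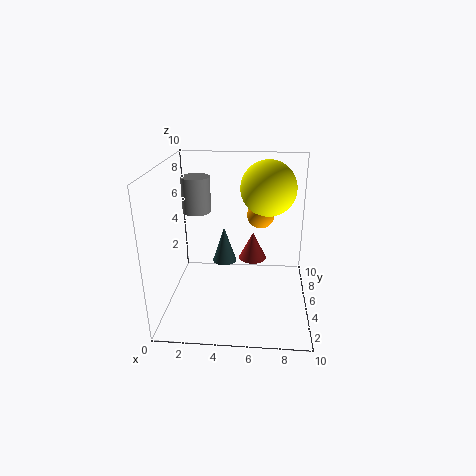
cx_1 = 7
cy_1 = 7
cz_1 = 8
cx_2 = 6
cy_2 = 6
cz_2 = 3
h_2 = 2
cx_3 = 2
cy_3 = 6
cz_3 = 6.5
h_3 = 2.5
cx_4 = 6.5
cy_4 = 7
cz_4 = 6
cx_5 = 3.5
cy_5 = 9
cz_5 = 1
h_5 = 3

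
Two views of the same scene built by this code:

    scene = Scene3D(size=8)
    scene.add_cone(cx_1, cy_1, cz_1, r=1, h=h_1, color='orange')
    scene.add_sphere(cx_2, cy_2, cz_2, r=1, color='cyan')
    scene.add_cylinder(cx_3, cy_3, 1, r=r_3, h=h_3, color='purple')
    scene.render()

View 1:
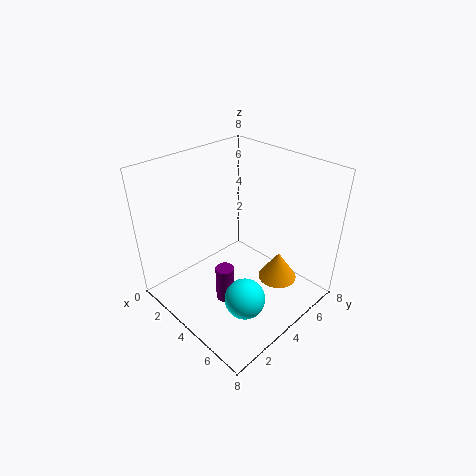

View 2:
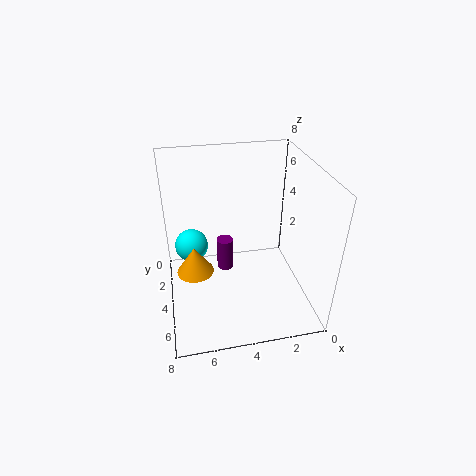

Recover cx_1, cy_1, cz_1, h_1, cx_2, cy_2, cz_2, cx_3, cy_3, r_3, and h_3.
cx_1 = 6.5; cy_1 = 4.5; cz_1 = 2.5; h_1 = 1.5; cx_2 = 6.5; cy_2 = 2; cz_2 = 2.5; cx_3 = 4.5; cy_3 = 2.5; r_3 = 0.5; h_3 = 2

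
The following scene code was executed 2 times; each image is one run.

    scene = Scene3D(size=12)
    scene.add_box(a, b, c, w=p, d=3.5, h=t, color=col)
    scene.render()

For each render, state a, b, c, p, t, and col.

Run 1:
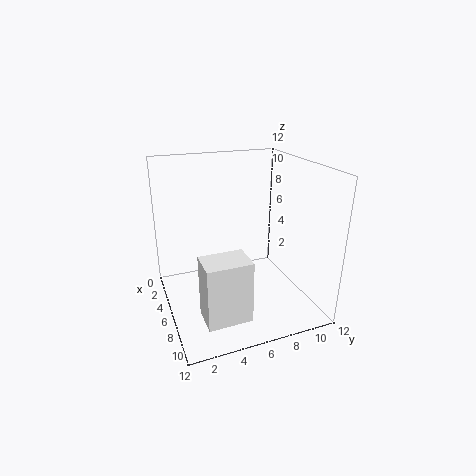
a = 8; b = 2; c = 1; p = 2.5; t = 5; col = 'white'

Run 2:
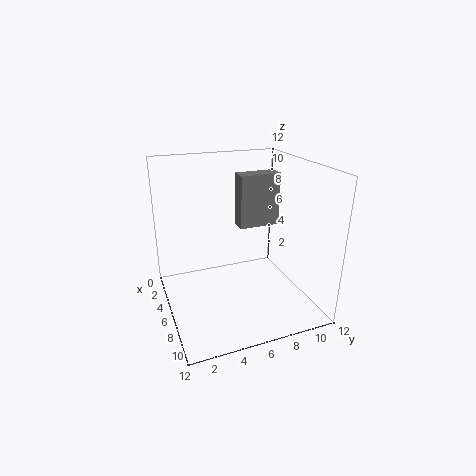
a = 4; b = 6.5; c = 6.5; p = 1.5; t = 4.5; col = 'gray'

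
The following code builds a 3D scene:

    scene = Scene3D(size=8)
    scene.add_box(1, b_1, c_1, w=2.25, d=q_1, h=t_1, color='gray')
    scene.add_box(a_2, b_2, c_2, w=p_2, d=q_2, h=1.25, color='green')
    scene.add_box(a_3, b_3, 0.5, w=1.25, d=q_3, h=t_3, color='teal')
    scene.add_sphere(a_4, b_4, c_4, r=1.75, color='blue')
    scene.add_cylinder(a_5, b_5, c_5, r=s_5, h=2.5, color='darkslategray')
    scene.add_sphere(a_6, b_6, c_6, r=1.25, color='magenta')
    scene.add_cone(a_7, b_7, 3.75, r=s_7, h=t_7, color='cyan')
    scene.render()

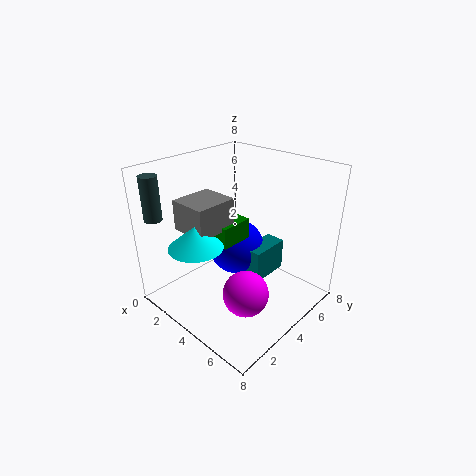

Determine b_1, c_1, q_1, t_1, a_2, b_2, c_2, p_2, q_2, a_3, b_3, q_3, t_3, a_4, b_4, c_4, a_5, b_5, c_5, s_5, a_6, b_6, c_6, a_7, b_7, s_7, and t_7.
b_1 = 2
c_1 = 4.25
q_1 = 2.5
t_1 = 1.75
a_2 = 1
b_2 = 3.5
c_2 = 3.25
p_2 = 2.5
q_2 = 2
a_3 = 3.25
b_3 = 5.25
q_3 = 2.5
t_3 = 2
a_4 = 2.25
b_4 = 5.75
c_4 = 2
a_5 = 0.5
b_5 = 1
c_5 = 5
s_5 = 0.5
a_6 = 5.5
b_6 = 3
c_6 = 1.5
a_7 = 2.75
b_7 = 2
s_7 = 1.5
t_7 = 1.25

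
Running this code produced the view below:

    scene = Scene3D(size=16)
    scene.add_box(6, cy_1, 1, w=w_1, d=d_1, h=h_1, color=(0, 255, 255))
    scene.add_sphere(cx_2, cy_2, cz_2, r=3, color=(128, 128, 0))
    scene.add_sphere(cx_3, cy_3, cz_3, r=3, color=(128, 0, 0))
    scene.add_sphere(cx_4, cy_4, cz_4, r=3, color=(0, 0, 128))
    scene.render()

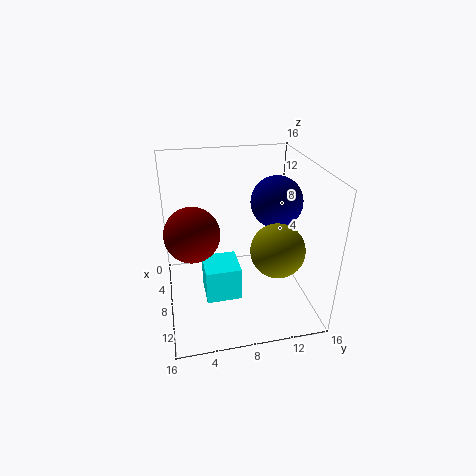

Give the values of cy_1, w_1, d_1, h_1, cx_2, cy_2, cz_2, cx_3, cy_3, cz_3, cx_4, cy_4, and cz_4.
cy_1 = 4, w_1 = 4, d_1 = 4, h_1 = 4, cx_2 = 10, cy_2 = 12, cz_2 = 7, cx_3 = 8, cy_3 = 3, cz_3 = 9, cx_4 = 6, cy_4 = 13, cz_4 = 11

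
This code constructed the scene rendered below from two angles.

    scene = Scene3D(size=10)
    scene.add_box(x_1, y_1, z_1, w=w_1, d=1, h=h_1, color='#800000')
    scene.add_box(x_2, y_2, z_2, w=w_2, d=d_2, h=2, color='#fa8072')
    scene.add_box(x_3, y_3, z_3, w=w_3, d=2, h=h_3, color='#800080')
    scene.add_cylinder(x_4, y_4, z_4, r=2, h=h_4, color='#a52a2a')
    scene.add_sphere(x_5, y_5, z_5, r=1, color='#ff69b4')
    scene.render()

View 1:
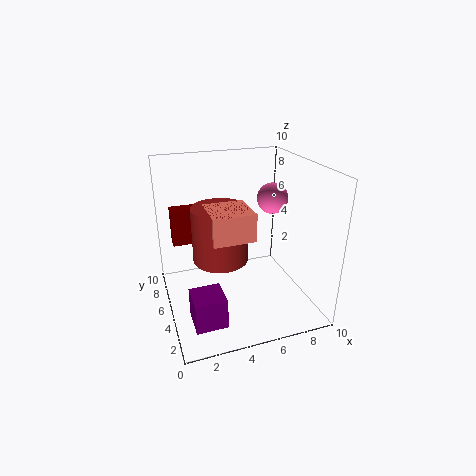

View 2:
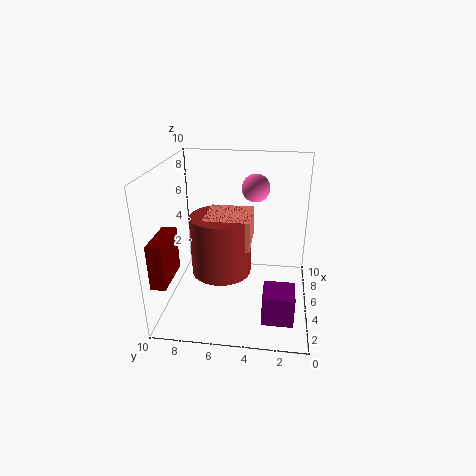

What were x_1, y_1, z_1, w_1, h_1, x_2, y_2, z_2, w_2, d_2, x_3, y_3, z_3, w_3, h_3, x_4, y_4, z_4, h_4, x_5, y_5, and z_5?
x_1 = 1; y_1 = 9; z_1 = 3; w_1 = 3; h_1 = 3; x_2 = 3; y_2 = 4; z_2 = 5; w_2 = 3; d_2 = 3; x_3 = 1; y_3 = 1; z_3 = 1; w_3 = 2; h_3 = 2; x_4 = 4; y_4 = 6; z_4 = 3; h_4 = 4; x_5 = 7; y_5 = 4; z_5 = 8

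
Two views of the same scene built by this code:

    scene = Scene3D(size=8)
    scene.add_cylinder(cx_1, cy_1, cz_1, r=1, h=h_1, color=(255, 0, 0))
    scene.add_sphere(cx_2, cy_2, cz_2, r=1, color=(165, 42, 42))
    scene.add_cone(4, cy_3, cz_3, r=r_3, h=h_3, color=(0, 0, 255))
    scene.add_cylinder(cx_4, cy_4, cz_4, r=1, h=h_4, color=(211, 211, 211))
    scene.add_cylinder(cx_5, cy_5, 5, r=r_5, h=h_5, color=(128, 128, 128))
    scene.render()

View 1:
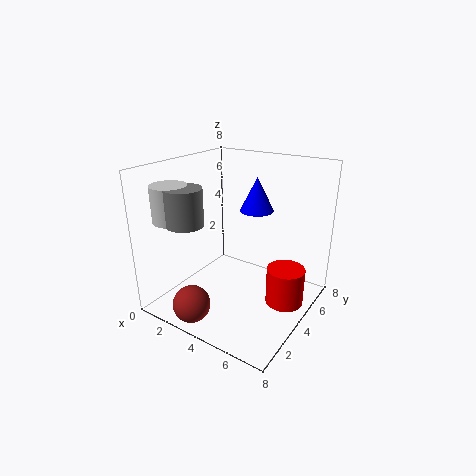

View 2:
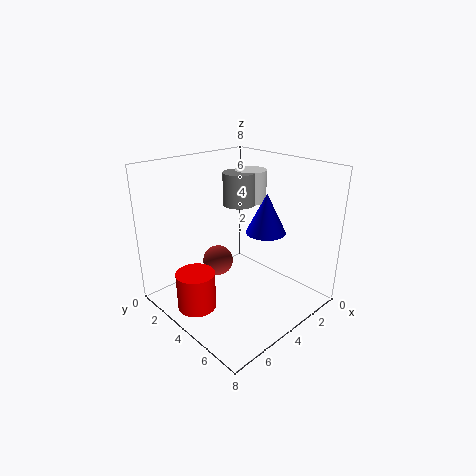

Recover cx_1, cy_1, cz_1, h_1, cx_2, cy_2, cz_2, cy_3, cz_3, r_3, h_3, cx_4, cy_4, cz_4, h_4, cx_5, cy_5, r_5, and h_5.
cx_1 = 7; cy_1 = 4; cz_1 = 1; h_1 = 2; cx_2 = 3; cy_2 = 1; cz_2 = 1; cy_3 = 6; cz_3 = 5; r_3 = 1; h_3 = 2; cx_4 = 1; cy_4 = 2; cz_4 = 5; h_4 = 2; cx_5 = 2; cy_5 = 2; r_5 = 1; h_5 = 2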